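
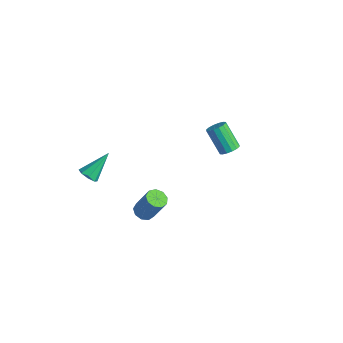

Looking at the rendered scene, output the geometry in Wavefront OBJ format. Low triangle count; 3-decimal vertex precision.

v -0.519 3.728 1.589
v -0.172 4.169 1.917
v -1.314 4.013 3.338
v -1.661 3.572 3.011
v -0.404 4.347 1.75
v -1.546 4.191 3.171
v -0.666 4.359 1.54
v -1.808 4.203 2.962
v -0.89 4.202 1.344
v -2.032 4.046 2.765
v -1.014 3.918 1.213
v -2.156 3.762 2.634
v -1.005 3.583 1.183
v -2.147 3.427 2.604
v -0.866 3.287 1.262
v -2.008 3.131 2.683
v -0.634 3.109 1.429
v -1.776 2.953 2.85
v -0.372 3.097 1.638
v -1.514 2.941 3.06
v -0.148 3.254 1.835
v -1.29 3.098 3.256
v -0.024 3.538 1.966
v -1.166 3.382 3.387
v -0.033 3.873 1.996
v -1.175 3.717 3.417
v -2.696 -4.692 2.399
v -2.238 -4.377 2.043
v -2.664 -3.268 3.701
v -2.708 -4.247 1.912
v -3.171 -4.377 2.066
v -3.356 -4.692 2.415
v -3.154 -5.007 2.755
v -2.684 -5.138 2.886
v -2.221 -5.007 2.732
v -2.036 -4.692 2.383
v 1.711 -3.928 2.347
v 2.194 -3.604 2.057
v 2.932 -3.248 3.682
v 2.449 -3.572 3.973
v 1.859 -3.327 2.149
v 2.596 -2.971 3.774
v 1.454 -3.332 2.333
v 2.192 -2.975 3.958
v 1.17 -3.615 2.524
v 1.907 -3.258 4.149
v 1.139 -4.045 2.633
v 1.877 -3.688 4.258
v 1.376 -4.421 2.608
v 2.113 -4.064 4.233
v 1.77 -4.566 2.461
v 2.507 -4.209 4.086
v 2.136 -4.413 2.261
v 2.874 -4.056 3.886
v 2.304 -4.033 2.101
v 3.041 -3.676 3.727
f 2 1 5
f 2 5 3
f 3 5 6
f 3 6 4
f 5 1 7
f 5 7 6
f 6 7 8
f 6 8 4
f 7 1 9
f 7 9 8
f 8 9 10
f 8 10 4
f 9 1 11
f 9 11 10
f 10 11 12
f 10 12 4
f 11 1 13
f 11 13 12
f 12 13 14
f 12 14 4
f 13 1 15
f 13 15 14
f 14 15 16
f 14 16 4
f 15 1 17
f 15 17 16
f 16 17 18
f 16 18 4
f 17 1 19
f 17 19 18
f 18 19 20
f 18 20 4
f 19 1 21
f 19 21 20
f 20 21 22
f 20 22 4
f 21 1 23
f 21 23 22
f 22 23 24
f 22 24 4
f 23 1 25
f 23 25 24
f 24 25 26
f 24 26 4
f 25 1 2
f 25 2 26
f 26 2 3
f 26 3 4
f 28 27 30
f 28 30 29
f 30 27 31
f 30 31 29
f 31 27 32
f 31 32 29
f 32 27 33
f 32 33 29
f 33 27 34
f 33 34 29
f 34 27 35
f 34 35 29
f 35 27 36
f 35 36 29
f 36 27 28
f 36 28 29
f 38 37 41
f 38 41 39
f 39 41 42
f 39 42 40
f 41 37 43
f 41 43 42
f 42 43 44
f 42 44 40
f 43 37 45
f 43 45 44
f 44 45 46
f 44 46 40
f 45 37 47
f 45 47 46
f 46 47 48
f 46 48 40
f 47 37 49
f 47 49 48
f 48 49 50
f 48 50 40
f 49 37 51
f 49 51 50
f 50 51 52
f 50 52 40
f 51 37 53
f 51 53 52
f 52 53 54
f 52 54 40
f 53 37 55
f 53 55 54
f 54 55 56
f 54 56 40
f 55 37 38
f 55 38 56
f 56 38 39
f 56 39 40



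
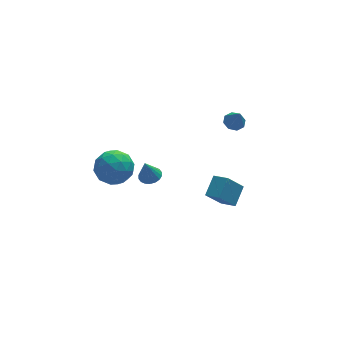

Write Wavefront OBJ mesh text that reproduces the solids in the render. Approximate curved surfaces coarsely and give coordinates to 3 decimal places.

v 0.576 -2.998 -1.263
v 1.307 -2.156 -0.576
v 1.508 -2.875 -2.406
v 2.239 -2.033 -1.719
v 1.121 -3.767 -0.901
v 1.852 -2.925 -0.214
v 2.053 -3.644 -2.044
v 2.784 -2.802 -1.357
v -1.864 -0.983 -0.754
v -1.494 -1.515 -0.703
v -2.176 -1.077 0.514
v -1.309 -1.301 -0.642
v -1.233 -1.025 -0.602
v -1.283 -0.74 -0.593
v -1.448 -0.503 -0.616
v -1.695 -0.361 -0.666
v -1.975 -0.343 -0.734
v -2.234 -0.451 -0.806
v -2.419 -0.664 -0.867
v -2.495 -0.941 -0.906
v -2.445 -1.226 -0.915
v -2.28 -1.462 -0.893
v -2.033 -1.604 -0.842
v -1.753 -1.623 -0.775
v 3.258 0.293 1.375
v 3.676 -0.114 1.138
v 3.362 -0.293 2.565
v 3.885 0.283 1.315
v 3.726 0.686 1.528
v 3.294 0.858 1.651
v 2.84 0.7 1.612
v 2.631 0.303 1.435
v 2.789 -0.1 1.223
v 3.222 -0.273 1.1
v -4.903 -1.811 0.88
v -4.541 -1.228 1.798
v -3.319 -1.412 0.002
v -2.957 -0.829 0.92
v -3.058 -1.97 0.968
v -4.036 -2.216 1.511
v -3.824 -0.424 0.289
v -4.802 -0.67 0.832
v -3.873 -0.371 1.433
v -3.4 -1.327 1.852
v -4.46 -1.313 -0.052
v -3.987 -2.269 0.367
v -4.861 -1.554 1.416
v -2.999 -1.086 0.384
v -3.058 -1.756 0.412
v -2.845 -1.414 0.952
v -4.565 -2.135 1.247
v -4.351 -1.793 1.787
v -3.48 -2.229 1.299
v -3.509 -0.847 0.013
v -3.295 -0.505 0.553
v -5.015 -1.226 0.848
v -4.802 -0.884 1.388
v -4.38 -0.411 0.501
v -4.256 -0.708 1.741
v -3.325 -0.474 1.225
v -3.834 -0.235 0.854
v -4.409 -0.38 1.173
v -3.977 -1.27 1.988
v -3.046 -1.036 1.471
v -3.106 -1.706 1.5
v -3.681 -1.851 1.819
v -3.585 -0.766 1.773
v -4.814 -1.604 0.329
v -3.883 -1.37 -0.188
v -4.179 -0.789 -0.019
v -4.754 -0.934 0.3
v -4.535 -2.166 0.575
v -3.604 -1.932 0.059
v -3.451 -2.26 0.627
v -4.026 -2.405 0.946
v -4.275 -1.874 0.027
f 2 4 1
f 5 2 1
f 1 4 3
f 3 5 1
f 2 8 4
f 6 2 5
f 6 8 2
f 4 8 3
f 7 5 3
f 3 8 7
f 7 6 5
f 8 6 7
f 10 9 12
f 10 12 11
f 12 9 13
f 12 13 11
f 13 9 14
f 13 14 11
f 14 9 15
f 14 15 11
f 15 9 16
f 15 16 11
f 16 9 17
f 16 17 11
f 17 9 18
f 17 18 11
f 18 9 19
f 18 19 11
f 19 9 20
f 19 20 11
f 20 9 21
f 20 21 11
f 21 9 22
f 21 22 11
f 22 9 23
f 22 23 11
f 23 9 24
f 23 24 11
f 24 9 10
f 24 10 11
f 26 25 28
f 26 28 27
f 28 25 29
f 28 29 27
f 29 25 30
f 29 30 27
f 30 25 31
f 30 31 27
f 31 25 32
f 31 32 27
f 32 25 33
f 32 33 27
f 33 25 34
f 33 34 27
f 34 25 26
f 34 26 27
f 35 72 51
f 72 46 75
f 51 75 40
f 72 75 51
f 35 51 47
f 51 40 52
f 47 52 36
f 51 52 47
f 35 47 56
f 47 36 57
f 56 57 42
f 47 57 56
f 35 56 68
f 56 42 71
f 68 71 45
f 56 71 68
f 35 68 72
f 68 45 76
f 72 76 46
f 68 76 72
f 36 52 63
f 52 40 66
f 63 66 44
f 52 66 63
f 40 75 53
f 75 46 74
f 53 74 39
f 75 74 53
f 46 76 73
f 76 45 69
f 73 69 37
f 76 69 73
f 45 71 70
f 71 42 58
f 70 58 41
f 71 58 70
f 42 57 62
f 57 36 59
f 62 59 43
f 57 59 62
f 38 64 50
f 64 44 65
f 50 65 39
f 64 65 50
f 38 50 48
f 50 39 49
f 48 49 37
f 50 49 48
f 38 48 55
f 48 37 54
f 55 54 41
f 48 54 55
f 38 55 60
f 55 41 61
f 60 61 43
f 55 61 60
f 38 60 64
f 60 43 67
f 64 67 44
f 60 67 64
f 39 65 53
f 65 44 66
f 53 66 40
f 65 66 53
f 37 49 73
f 49 39 74
f 73 74 46
f 49 74 73
f 41 54 70
f 54 37 69
f 70 69 45
f 54 69 70
f 43 61 62
f 61 41 58
f 62 58 42
f 61 58 62
f 44 67 63
f 67 43 59
f 63 59 36
f 67 59 63



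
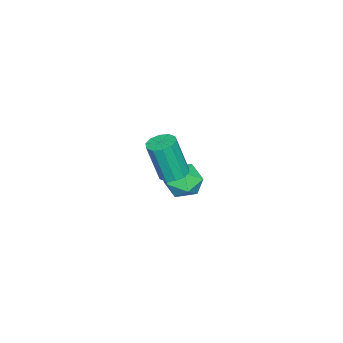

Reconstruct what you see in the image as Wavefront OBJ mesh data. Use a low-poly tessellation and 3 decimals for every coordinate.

v 3.627 3.207 0.909
v 4.213 3.177 0.849
v 4.359 2.723 2.512
v 3.773 2.753 2.571
v 4.128 3.517 0.949
v 4.273 3.063 2.612
v 3.851 3.739 1.034
v 3.996 3.284 2.697
v 3.488 3.757 1.071
v 3.634 3.303 2.734
v 3.179 3.566 1.046
v 3.325 3.111 2.709
v 3.041 3.237 0.968
v 3.187 2.783 2.631
v 3.127 2.897 0.868
v 3.272 2.443 2.531
v 3.404 2.676 0.783
v 3.549 2.221 2.446
v 3.766 2.657 0.746
v 3.912 2.203 2.409
v 4.075 2.849 0.771
v 4.221 2.394 2.434
v -0.316 2.545 -2.552
v 0.146 1.957 -2.063
v -0.506 1.543 -3.577
v -0.044 0.955 -3.088
v -0.85 1.227 -2.816
v -0.733 1.846 -2.182
v 0.373 1.654 -3.458
v 0.49 2.273 -2.824
v 0.572 1.406 -2.623
v -0.184 1.142 -2.226
v -0.176 2.358 -3.414
v -0.932 2.094 -3.017
f 2 1 5
f 2 5 3
f 3 5 6
f 3 6 4
f 5 1 7
f 5 7 6
f 6 7 8
f 6 8 4
f 7 1 9
f 7 9 8
f 8 9 10
f 8 10 4
f 9 1 11
f 9 11 10
f 10 11 12
f 10 12 4
f 11 1 13
f 11 13 12
f 12 13 14
f 12 14 4
f 13 1 15
f 13 15 14
f 14 15 16
f 14 16 4
f 15 1 17
f 15 17 16
f 16 17 18
f 16 18 4
f 17 1 19
f 17 19 18
f 18 19 20
f 18 20 4
f 19 1 21
f 19 21 20
f 20 21 22
f 20 22 4
f 21 1 2
f 21 2 22
f 22 2 3
f 22 3 4
f 23 34 28
f 23 28 24
f 23 24 30
f 23 30 33
f 23 33 34
f 24 28 32
f 28 34 27
f 34 33 25
f 33 30 29
f 30 24 31
f 26 32 27
f 26 27 25
f 26 25 29
f 26 29 31
f 26 31 32
f 27 32 28
f 25 27 34
f 29 25 33
f 31 29 30
f 32 31 24



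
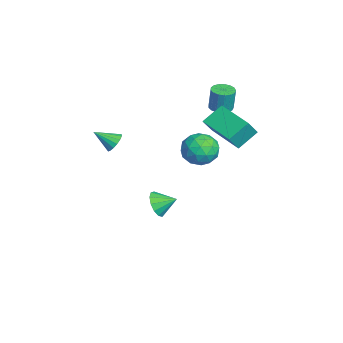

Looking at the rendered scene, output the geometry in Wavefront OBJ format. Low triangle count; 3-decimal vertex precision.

v -3.185 2.531 2.338
v -2.841 3.055 2.275
v -2.751 3.153 3.578
v -3.095 2.629 3.642
v -3.125 3.156 2.287
v -3.035 3.254 3.59
v -3.423 3.113 2.311
v -3.333 3.212 3.614
v -3.666 2.938 2.341
v -3.576 3.037 3.644
v -3.799 2.669 2.37
v -3.709 2.768 3.673
v -3.791 2.368 2.393
v -3.701 2.467 3.696
v -3.645 2.105 2.402
v -3.555 2.204 3.706
v -3.393 1.939 2.398
v -3.303 2.038 3.701
v -3.094 1.909 2.379
v -3.004 2.007 3.682
v -2.815 2.021 2.352
v -2.725 2.12 3.655
v -2.621 2.25 2.321
v -2.531 2.349 3.624
v -2.557 2.543 2.294
v -2.467 2.642 3.597
v -2.636 2.834 2.278
v -2.546 2.932 3.581
v 2.149 -2.944 3.305
v 2.463 -3.261 2.92
v 2.011 -3.916 3.995
v 2.657 -3.162 3.099
v 2.734 -3.012 3.326
v 2.678 -2.847 3.547
v 2.5 -2.704 3.714
v 2.242 -2.616 3.787
v 1.962 -2.603 3.749
v 1.725 -2.668 3.61
v 1.585 -2.796 3.401
v 1.574 -2.959 3.17
v 1.695 -3.117 2.97
v 1.92 -3.236 2.847
v 2.197 -3.288 2.829
v -0.854 -0.796 -3.14
v -0.263 -1.151 -2.716
v -0.626 0.156 -2.66
v -0.071 -1.002 -3.102
v -0.128 -0.787 -3.501
v -0.415 -0.575 -3.785
v -0.842 -0.433 -3.864
v -1.272 -0.406 -3.714
v -1.569 -0.503 -3.382
v -1.639 -0.693 -2.973
v -1.46 -0.916 -2.617
v -1.088 -1.1 -2.427
v -0.642 -1.188 -2.464
v -1.494 1.945 1.711
v -2.007 2.915 2.498
v 0.202 3.077 1.422
v -0.311 4.047 2.209
v -0.989 1.433 2.671
v -1.502 2.403 3.458
v 0.707 2.565 2.382
v 0.194 3.535 3.169
v 3.099 1.658 2.731
v 3.837 1.617 3.371
v 2.523 0.303 3.309
v 3.261 0.262 3.949
v 2.57 0.948 4.042
v 2.927 1.786 3.684
v 3.433 0.134 2.996
v 3.79 0.972 2.638
v 4.044 0.676 3.535
v 3.51 1.179 4.181
v 2.85 0.741 2.499
v 2.316 1.244 3.145
v 3.519 1.756 3
v 2.841 0.164 3.68
v 2.435 0.567 3.734
v 2.869 0.543 4.111
v 2.984 1.856 3.184
v 3.417 1.832 3.561
v 2.673 1.439 3.955
v 2.943 0.088 3.119
v 3.376 0.064 3.496
v 3.491 1.377 2.569
v 3.925 1.353 2.946
v 3.687 0.481 2.725
v 4.074 1.179 3.473
v 3.735 0.383 3.813
v 3.837 0.307 3.252
v 4.046 0.8 3.042
v 3.76 1.475 3.853
v 3.421 0.678 4.193
v 3.016 1.082 4.247
v 3.225 1.574 4.037
v 3.882 0.921 3.949
v 2.939 1.242 2.487
v 2.6 0.445 2.827
v 3.135 0.346 2.643
v 3.344 0.838 2.433
v 2.625 1.537 2.867
v 2.286 0.741 3.207
v 2.314 1.12 3.638
v 2.523 1.613 3.428
v 2.478 0.999 2.731
f 2 1 5
f 2 5 3
f 3 5 6
f 3 6 4
f 5 1 7
f 5 7 6
f 6 7 8
f 6 8 4
f 7 1 9
f 7 9 8
f 8 9 10
f 8 10 4
f 9 1 11
f 9 11 10
f 10 11 12
f 10 12 4
f 11 1 13
f 11 13 12
f 12 13 14
f 12 14 4
f 13 1 15
f 13 15 14
f 14 15 16
f 14 16 4
f 15 1 17
f 15 17 16
f 16 17 18
f 16 18 4
f 17 1 19
f 17 19 18
f 18 19 20
f 18 20 4
f 19 1 21
f 19 21 20
f 20 21 22
f 20 22 4
f 21 1 23
f 21 23 22
f 22 23 24
f 22 24 4
f 23 1 25
f 23 25 24
f 24 25 26
f 24 26 4
f 25 1 27
f 25 27 26
f 26 27 28
f 26 28 4
f 27 1 2
f 27 2 28
f 28 2 3
f 28 3 4
f 30 29 32
f 30 32 31
f 32 29 33
f 32 33 31
f 33 29 34
f 33 34 31
f 34 29 35
f 34 35 31
f 35 29 36
f 35 36 31
f 36 29 37
f 36 37 31
f 37 29 38
f 37 38 31
f 38 29 39
f 38 39 31
f 39 29 40
f 39 40 31
f 40 29 41
f 40 41 31
f 41 29 42
f 41 42 31
f 42 29 43
f 42 43 31
f 43 29 30
f 43 30 31
f 45 44 47
f 45 47 46
f 47 44 48
f 47 48 46
f 48 44 49
f 48 49 46
f 49 44 50
f 49 50 46
f 50 44 51
f 50 51 46
f 51 44 52
f 51 52 46
f 52 44 53
f 52 53 46
f 53 44 54
f 53 54 46
f 54 44 55
f 54 55 46
f 55 44 56
f 55 56 46
f 56 44 45
f 56 45 46
f 58 60 57
f 61 58 57
f 57 60 59
f 59 61 57
f 58 64 60
f 62 58 61
f 62 64 58
f 60 64 59
f 63 61 59
f 59 64 63
f 63 62 61
f 64 62 63
f 65 102 81
f 102 76 105
f 81 105 70
f 102 105 81
f 65 81 77
f 81 70 82
f 77 82 66
f 81 82 77
f 65 77 86
f 77 66 87
f 86 87 72
f 77 87 86
f 65 86 98
f 86 72 101
f 98 101 75
f 86 101 98
f 65 98 102
f 98 75 106
f 102 106 76
f 98 106 102
f 66 82 93
f 82 70 96
f 93 96 74
f 82 96 93
f 70 105 83
f 105 76 104
f 83 104 69
f 105 104 83
f 76 106 103
f 106 75 99
f 103 99 67
f 106 99 103
f 75 101 100
f 101 72 88
f 100 88 71
f 101 88 100
f 72 87 92
f 87 66 89
f 92 89 73
f 87 89 92
f 68 94 80
f 94 74 95
f 80 95 69
f 94 95 80
f 68 80 78
f 80 69 79
f 78 79 67
f 80 79 78
f 68 78 85
f 78 67 84
f 85 84 71
f 78 84 85
f 68 85 90
f 85 71 91
f 90 91 73
f 85 91 90
f 68 90 94
f 90 73 97
f 94 97 74
f 90 97 94
f 69 95 83
f 95 74 96
f 83 96 70
f 95 96 83
f 67 79 103
f 79 69 104
f 103 104 76
f 79 104 103
f 71 84 100
f 84 67 99
f 100 99 75
f 84 99 100
f 73 91 92
f 91 71 88
f 92 88 72
f 91 88 92
f 74 97 93
f 97 73 89
f 93 89 66
f 97 89 93



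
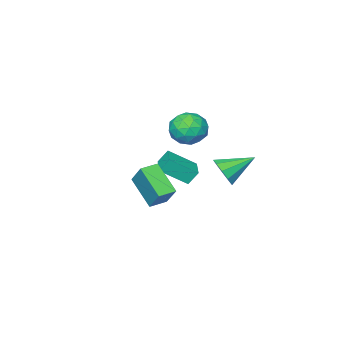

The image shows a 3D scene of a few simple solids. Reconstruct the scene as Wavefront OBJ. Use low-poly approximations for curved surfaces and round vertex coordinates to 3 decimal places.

v -1.368 3.023 1.545
v -0.848 3.081 2.397
v -2.952 3.837 2.455
v -0.759 3.605 2.082
v -0.903 3.907 1.563
v -1.224 3.872 1.036
v -1.601 3.511 0.704
v -1.889 2.965 0.692
v -1.978 2.44 1.007
v -1.834 2.138 1.526
v -1.513 2.174 2.053
v -1.136 2.534 2.385
v 3.106 3.59 1.181
v 2.942 2.005 2.502
v 3.386 4.627 2.46
v 3.222 3.042 3.781
v 4.118 3.418 1.099
v 3.954 1.833 2.42
v 4.398 4.455 2.378
v 4.234 2.87 3.699
v -3.682 -0.833 2.303
v -3.218 -1.466 1.383
v -3.722 -2.454 3.397
v -3.258 -3.087 2.477
v -2.579 -2.266 3.049
v -2.555 -1.264 2.373
v -4.385 -2.656 2.407
v -4.361 -1.654 1.731
v -3.653 -2.592 1.447
v -2.537 -2.351 1.844
v -4.403 -1.569 2.936
v -3.287 -1.328 3.333
v -3.447 -1.007 1.747
v -3.493 -2.913 3.033
v -3.094 -2.43 3.37
v -2.821 -2.802 2.829
v -3.057 -0.889 2.329
v -2.784 -1.26 1.788
v -2.408 -1.731 2.768
v -4.156 -2.66 2.992
v -3.883 -3.031 2.451
v -4.119 -1.118 1.951
v -3.846 -1.49 1.41
v -4.532 -2.189 2.012
v -3.43 -2.041 1.244
v -3.453 -2.994 1.887
v -4.116 -2.741 1.846
v -4.101 -2.152 1.448
v -2.773 -1.899 1.477
v -2.797 -2.852 2.12
v -2.398 -2.37 2.457
v -2.383 -1.781 2.059
v -3.029 -2.562 1.515
v -4.143 -1.068 2.66
v -4.167 -2.021 3.303
v -4.557 -2.139 2.721
v -4.542 -1.55 2.323
v -3.487 -0.926 2.893
v -3.51 -1.879 3.536
v -2.839 -1.768 3.332
v -2.824 -1.179 2.934
v -3.911 -1.358 3.265
v -2.624 -1.19 -0.684
v -1.391 -2.198 0.389
v -3.071 -0.845 0.154
v -1.837 -1.852 1.226
v -1.723 -0.068 -0.666
v -0.489 -1.075 0.406
v -2.169 0.278 0.171
v -0.936 -0.73 1.244
f 2 1 4
f 2 4 3
f 4 1 5
f 4 5 3
f 5 1 6
f 5 6 3
f 6 1 7
f 6 7 3
f 7 1 8
f 7 8 3
f 8 1 9
f 8 9 3
f 9 1 10
f 9 10 3
f 10 1 11
f 10 11 3
f 11 1 12
f 11 12 3
f 12 1 2
f 12 2 3
f 14 16 13
f 17 14 13
f 13 16 15
f 15 17 13
f 14 20 16
f 18 14 17
f 18 20 14
f 16 20 15
f 19 17 15
f 15 20 19
f 19 18 17
f 20 18 19
f 21 58 37
f 58 32 61
f 37 61 26
f 58 61 37
f 21 37 33
f 37 26 38
f 33 38 22
f 37 38 33
f 21 33 42
f 33 22 43
f 42 43 28
f 33 43 42
f 21 42 54
f 42 28 57
f 54 57 31
f 42 57 54
f 21 54 58
f 54 31 62
f 58 62 32
f 54 62 58
f 22 38 49
f 38 26 52
f 49 52 30
f 38 52 49
f 26 61 39
f 61 32 60
f 39 60 25
f 61 60 39
f 32 62 59
f 62 31 55
f 59 55 23
f 62 55 59
f 31 57 56
f 57 28 44
f 56 44 27
f 57 44 56
f 28 43 48
f 43 22 45
f 48 45 29
f 43 45 48
f 24 50 36
f 50 30 51
f 36 51 25
f 50 51 36
f 24 36 34
f 36 25 35
f 34 35 23
f 36 35 34
f 24 34 41
f 34 23 40
f 41 40 27
f 34 40 41
f 24 41 46
f 41 27 47
f 46 47 29
f 41 47 46
f 24 46 50
f 46 29 53
f 50 53 30
f 46 53 50
f 25 51 39
f 51 30 52
f 39 52 26
f 51 52 39
f 23 35 59
f 35 25 60
f 59 60 32
f 35 60 59
f 27 40 56
f 40 23 55
f 56 55 31
f 40 55 56
f 29 47 48
f 47 27 44
f 48 44 28
f 47 44 48
f 30 53 49
f 53 29 45
f 49 45 22
f 53 45 49
f 64 66 63
f 67 64 63
f 63 66 65
f 65 67 63
f 64 70 66
f 68 64 67
f 68 70 64
f 66 70 65
f 69 67 65
f 65 70 69
f 69 68 67
f 70 68 69



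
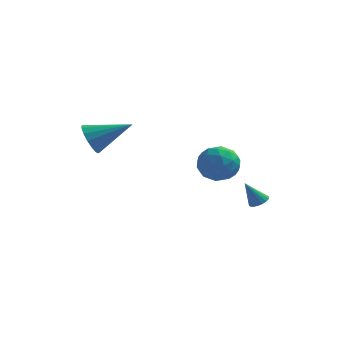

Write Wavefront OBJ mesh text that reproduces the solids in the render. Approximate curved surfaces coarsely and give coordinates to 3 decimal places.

v -2.852 -1.78 1.444
v -2.398 -2.325 0.843
v -0.968 -1.24 2.376
v -2.417 -1.894 0.63
v -2.552 -1.432 0.636
v -2.767 -1.063 0.858
v -3.006 -0.886 1.237
v -3.203 -0.949 1.672
v -3.306 -1.234 2.045
v -3.287 -1.666 2.258
v -3.152 -2.128 2.253
v -2.937 -2.497 2.031
v -2.698 -2.673 1.651
v -2.501 -2.611 1.217
v 1.951 2.648 -1.164
v 2.53 2.539 -0.193
v 2.33 0.901 -1.587
v 2.909 0.792 -0.616
v 1.78 0.91 -0.593
v 1.546 1.99 -0.332
v 3.314 1.45 -1.448
v 3.08 2.53 -1.187
v 3.373 1.799 -0.369
v 2.425 1.465 0.159
v 2.435 1.975 -1.939
v 1.487 1.641 -1.411
v 2.207 2.747 -0.642
v 2.653 0.693 -1.138
v 1.989 0.762 -1.125
v 2.33 0.698 -0.554
v 1.629 2.424 -0.723
v 1.969 2.36 -0.153
v 1.528 1.403 -0.387
v 2.891 1.08 -1.627
v 3.231 1.016 -1.057
v 2.53 2.742 -1.226
v 2.871 2.678 -0.655
v 3.332 2.037 -1.393
v 3.043 2.248 -0.174
v 3.266 1.221 -0.423
v 3.504 1.607 -0.912
v 3.366 2.242 -0.758
v 2.486 2.052 0.136
v 2.709 1.025 -0.112
v 2.045 1.094 -0.099
v 1.907 1.729 0.055
v 2.981 1.616 0.033
v 2.151 2.415 -1.668
v 2.374 1.388 -1.916
v 2.953 1.711 -1.835
v 2.815 2.346 -1.681
v 1.594 2.219 -1.357
v 1.817 1.192 -1.606
v 1.494 1.198 -1.022
v 1.356 1.833 -0.868
v 1.879 1.824 -1.813
v 4.14 3.063 -3.74
v 4.604 3.207 -3.463
v 3.48 2.797 -2.5
v 4.481 3.423 -3.482
v 4.291 3.568 -3.552
v 4.071 3.612 -3.66
v 3.864 3.548 -3.783
v 3.712 3.388 -3.898
v 3.645 3.163 -3.982
v 3.676 2.918 -4.018
v 3.798 2.702 -3.999
v 3.989 2.557 -3.929
v 4.209 2.513 -3.821
v 4.416 2.577 -3.697
v 4.568 2.738 -3.582
v 4.635 2.963 -3.499
f 2 1 4
f 2 4 3
f 4 1 5
f 4 5 3
f 5 1 6
f 5 6 3
f 6 1 7
f 6 7 3
f 7 1 8
f 7 8 3
f 8 1 9
f 8 9 3
f 9 1 10
f 9 10 3
f 10 1 11
f 10 11 3
f 11 1 12
f 11 12 3
f 12 1 13
f 12 13 3
f 13 1 14
f 13 14 3
f 14 1 2
f 14 2 3
f 15 52 31
f 52 26 55
f 31 55 20
f 52 55 31
f 15 31 27
f 31 20 32
f 27 32 16
f 31 32 27
f 15 27 36
f 27 16 37
f 36 37 22
f 27 37 36
f 15 36 48
f 36 22 51
f 48 51 25
f 36 51 48
f 15 48 52
f 48 25 56
f 52 56 26
f 48 56 52
f 16 32 43
f 32 20 46
f 43 46 24
f 32 46 43
f 20 55 33
f 55 26 54
f 33 54 19
f 55 54 33
f 26 56 53
f 56 25 49
f 53 49 17
f 56 49 53
f 25 51 50
f 51 22 38
f 50 38 21
f 51 38 50
f 22 37 42
f 37 16 39
f 42 39 23
f 37 39 42
f 18 44 30
f 44 24 45
f 30 45 19
f 44 45 30
f 18 30 28
f 30 19 29
f 28 29 17
f 30 29 28
f 18 28 35
f 28 17 34
f 35 34 21
f 28 34 35
f 18 35 40
f 35 21 41
f 40 41 23
f 35 41 40
f 18 40 44
f 40 23 47
f 44 47 24
f 40 47 44
f 19 45 33
f 45 24 46
f 33 46 20
f 45 46 33
f 17 29 53
f 29 19 54
f 53 54 26
f 29 54 53
f 21 34 50
f 34 17 49
f 50 49 25
f 34 49 50
f 23 41 42
f 41 21 38
f 42 38 22
f 41 38 42
f 24 47 43
f 47 23 39
f 43 39 16
f 47 39 43
f 58 57 60
f 58 60 59
f 60 57 61
f 60 61 59
f 61 57 62
f 61 62 59
f 62 57 63
f 62 63 59
f 63 57 64
f 63 64 59
f 64 57 65
f 64 65 59
f 65 57 66
f 65 66 59
f 66 57 67
f 66 67 59
f 67 57 68
f 67 68 59
f 68 57 69
f 68 69 59
f 69 57 70
f 69 70 59
f 70 57 71
f 70 71 59
f 71 57 72
f 71 72 59
f 72 57 58
f 72 58 59



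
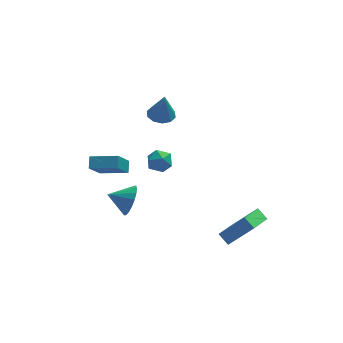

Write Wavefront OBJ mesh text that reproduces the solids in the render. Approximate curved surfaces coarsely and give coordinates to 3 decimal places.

v 1.649 -4.299 -2.984
v 3.033 -4.453 -1.563
v 2.749 -2.754 -3.888
v 4.133 -2.909 -2.466
v 2.067 -4.871 -3.454
v 3.451 -5.026 -2.032
v 3.167 -3.327 -4.357
v 4.551 -3.481 -2.936
v -0.213 3.498 0.908
v 0.56 3.162 0.797
v -0.027 3.362 2.612
v 0.613 3.683 0.832
v 0.351 4.134 0.897
v -0.127 4.341 0.965
v -0.638 4.227 1.012
v -0.986 3.834 1.019
v -1.039 3.312 0.983
v -0.777 2.862 0.919
v -0.299 2.654 0.85
v 0.211 2.769 0.804
v -2.648 -0.325 -3.103
v -2.216 0.233 -2.34
v -3.892 -0.055 -2.597
v -2.283 0.549 -2.672
v -2.423 0.691 -3.09
v -2.607 0.632 -3.51
v -2.799 0.383 -3.85
v -2.962 -0.005 -4.042
v -3.062 -0.457 -4.048
v -3.08 -0.883 -3.867
v -3.013 -1.198 -3.535
v -2.873 -1.34 -3.117
v -2.689 -1.281 -2.697
v -2.497 -1.032 -2.357
v -2.335 -0.644 -2.165
v -2.234 -0.192 -2.159
v -3.024 1.826 -2.068
v -2.878 2.476 -1.59
v -4.602 2.47 -2.463
v -4.456 3.12 -1.985
v -2.284 2.74 -3.535
v -2.138 3.39 -3.057
v -3.862 3.384 -3.93
v -3.716 4.034 -3.452
v -1.945 -2.438 2.874
v -1.473 -2.502 2.218
v -1.287 -3.418 3.442
v -0.815 -3.482 2.786
v -0.758 -2.831 3.265
v -1.165 -2.226 2.914
v -1.595 -3.694 2.746
v -2.002 -3.089 2.395
v -1.257 -3.278 2.139
v -0.74 -2.744 2.46
v -2.02 -3.176 3.2
v -1.503 -2.642 3.521
f 2 4 1
f 5 2 1
f 1 4 3
f 3 5 1
f 2 8 4
f 6 2 5
f 6 8 2
f 4 8 3
f 7 5 3
f 3 8 7
f 7 6 5
f 8 6 7
f 10 9 12
f 10 12 11
f 12 9 13
f 12 13 11
f 13 9 14
f 13 14 11
f 14 9 15
f 14 15 11
f 15 9 16
f 15 16 11
f 16 9 17
f 16 17 11
f 17 9 18
f 17 18 11
f 18 9 19
f 18 19 11
f 19 9 20
f 19 20 11
f 20 9 10
f 20 10 11
f 22 21 24
f 22 24 23
f 24 21 25
f 24 25 23
f 25 21 26
f 25 26 23
f 26 21 27
f 26 27 23
f 27 21 28
f 27 28 23
f 28 21 29
f 28 29 23
f 29 21 30
f 29 30 23
f 30 21 31
f 30 31 23
f 31 21 32
f 31 32 23
f 32 21 33
f 32 33 23
f 33 21 34
f 33 34 23
f 34 21 35
f 34 35 23
f 35 21 36
f 35 36 23
f 36 21 22
f 36 22 23
f 38 40 37
f 41 38 37
f 37 40 39
f 39 41 37
f 38 44 40
f 42 38 41
f 42 44 38
f 40 44 39
f 43 41 39
f 39 44 43
f 43 42 41
f 44 42 43
f 45 56 50
f 45 50 46
f 45 46 52
f 45 52 55
f 45 55 56
f 46 50 54
f 50 56 49
f 56 55 47
f 55 52 51
f 52 46 53
f 48 54 49
f 48 49 47
f 48 47 51
f 48 51 53
f 48 53 54
f 49 54 50
f 47 49 56
f 51 47 55
f 53 51 52
f 54 53 46



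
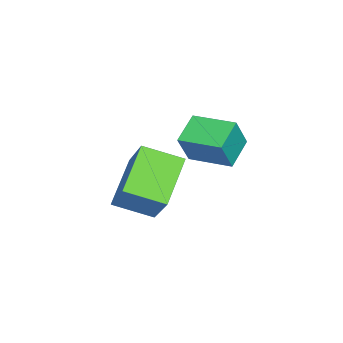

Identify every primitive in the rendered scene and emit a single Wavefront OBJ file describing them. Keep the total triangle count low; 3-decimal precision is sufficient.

v -0.49 0.218 -1.918
v -1.876 0.256 -1.022
v -0.735 1.399 -2.347
v -2.12 1.437 -1.451
v 0.44 0.923 -0.509
v -0.945 0.961 0.387
v 0.196 2.104 -0.938
v -1.19 2.142 -0.042
v -4.205 1.677 -1.159
v -3.782 1.478 -0.119
v -3.963 3.046 -0.996
v -3.54 2.847 0.044
v -3.22 1.553 -1.584
v -2.797 1.354 -0.544
v -2.978 2.922 -1.421
v -2.555 2.723 -0.381
f 2 4 1
f 5 2 1
f 1 4 3
f 3 5 1
f 2 8 4
f 6 2 5
f 6 8 2
f 4 8 3
f 7 5 3
f 3 8 7
f 7 6 5
f 8 6 7
f 10 12 9
f 13 10 9
f 9 12 11
f 11 13 9
f 10 16 12
f 14 10 13
f 14 16 10
f 12 16 11
f 15 13 11
f 11 16 15
f 15 14 13
f 16 14 15



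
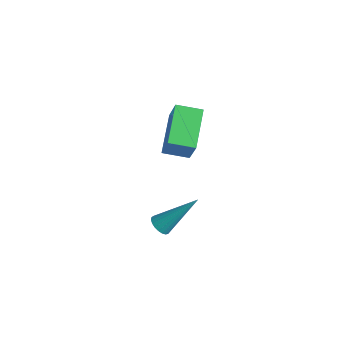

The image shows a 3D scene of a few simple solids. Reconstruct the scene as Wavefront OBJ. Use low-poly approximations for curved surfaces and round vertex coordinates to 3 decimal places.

v -1.983 2.057 -3.859
v -1.554 2.115 -4.129
v -1.217 3.363 -2.361
v -1.675 2.272 -4.204
v -1.849 2.392 -4.22
v -2.046 2.454 -4.173
v -2.232 2.447 -4.072
v -2.376 2.373 -3.934
v -2.451 2.245 -3.783
v -2.445 2.083 -3.646
v -2.36 1.917 -3.545
v -2.209 1.776 -3.499
v -2.019 1.683 -3.515
v -1.823 1.654 -3.59
v -1.654 1.696 -3.712
v -1.543 1.799 -3.86
v -1.507 1.948 -4.007
v -3.579 3.819 1.074
v -2.908 3.593 2.396
v -2.831 4.616 0.831
v -2.16 4.39 2.154
v -2.46 2.53 0.286
v -1.789 2.304 1.609
v -1.712 3.327 0.044
v -1.041 3.101 1.366
f 2 1 4
f 2 4 3
f 4 1 5
f 4 5 3
f 5 1 6
f 5 6 3
f 6 1 7
f 6 7 3
f 7 1 8
f 7 8 3
f 8 1 9
f 8 9 3
f 9 1 10
f 9 10 3
f 10 1 11
f 10 11 3
f 11 1 12
f 11 12 3
f 12 1 13
f 12 13 3
f 13 1 14
f 13 14 3
f 14 1 15
f 14 15 3
f 15 1 16
f 15 16 3
f 16 1 17
f 16 17 3
f 17 1 2
f 17 2 3
f 19 21 18
f 22 19 18
f 18 21 20
f 20 22 18
f 19 25 21
f 23 19 22
f 23 25 19
f 21 25 20
f 24 22 20
f 20 25 24
f 24 23 22
f 25 23 24



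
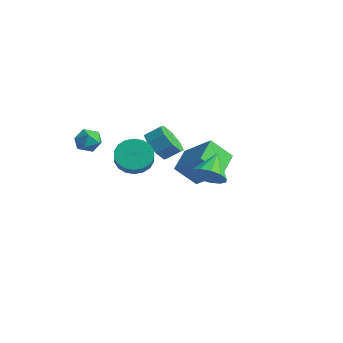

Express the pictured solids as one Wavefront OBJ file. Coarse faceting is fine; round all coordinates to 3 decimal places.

v -2.944 -0.46 -2.212
v -2.233 -0.386 -2.967
v -1.385 -0.946 -2.224
v -2.096 -1.02 -1.468
v -2.177 0.01 -2.734
v -1.328 -0.551 -1.99
v -2.273 0.312 -2.396
v -1.424 -0.248 -1.653
v -2.501 0.462 -2.023
v -1.652 -0.099 -1.279
v -2.818 0.429 -1.687
v -1.969 -0.132 -0.943
v -3.159 0.22 -1.454
v -2.31 -0.341 -0.711
v -3.458 -0.124 -1.372
v -2.609 -0.684 -0.629
v -3.655 -0.534 -1.456
v -2.807 -1.094 -0.713
v -3.712 -0.929 -1.69
v -2.863 -1.49 -0.946
v -3.616 -1.232 -2.027
v -2.767 -1.792 -1.284
v -3.388 -1.381 -2.401
v -2.539 -1.942 -1.657
v -3.071 -1.348 -2.737
v -2.222 -1.909 -1.993
v -2.73 -1.139 -2.969
v -1.881 -1.7 -2.226
v -2.431 -0.796 -3.051
v -1.582 -1.356 -2.308
v 2.971 -0.077 -1.447
v 3.621 -0.377 -0.778
v 2.329 0.977 -0.353
v 3.856 0.044 -1.046
v 3.811 0.427 -1.441
v 3.499 0.65 -1.839
v 3.019 0.641 -2.112
v 2.524 0.405 -2.174
v 2.17 0.015 -2.005
v 2.071 -0.404 -1.66
v 2.258 -0.719 -1.247
v 2.671 -0.831 -0.897
v 3.179 -0.703 -0.723
v -3.731 1.416 -2.084
v -2.884 1.373 -2.703
v -2.403 2.081 -2.095
v -3.249 2.124 -1.476
v -3.409 1.933 -2.94
v -2.928 2.641 -2.332
v -4.123 2.19 -2.675
v -3.642 2.898 -2.067
v -4.607 1.994 -2.064
v -4.126 2.702 -1.456
v -4.577 1.459 -1.465
v -4.096 2.167 -0.857
v -4.052 0.899 -1.228
v -3.571 1.607 -0.62
v -3.338 0.642 -1.493
v -2.857 1.35 -0.885
v -2.854 0.838 -2.104
v -2.373 1.546 -1.496
v -3.437 3.06 -2.693
v -1.757 3.538 -1.457
v -2.865 4.074 -3.863
v -1.185 4.551 -2.626
v -2.575 1.789 -3.374
v -0.895 2.266 -2.137
v -2.003 2.802 -4.543
v -0.323 3.28 -3.307
v -3.665 -2.558 -0.195
v -2.989 -2.391 -0.608
v -3.291 -3.809 -0.092
v -2.615 -3.642 -0.505
v -2.716 -3.348 0.243
v -2.947 -2.575 0.179
v -3.333 -3.625 -0.879
v -3.564 -2.852 -0.943
v -2.784 -3.05 -1.031
v -2.403 -2.879 -0.338
v -3.877 -3.321 -0.362
v -3.496 -3.15 0.331
f 2 1 5
f 2 5 3
f 3 5 6
f 3 6 4
f 5 1 7
f 5 7 6
f 6 7 8
f 6 8 4
f 7 1 9
f 7 9 8
f 8 9 10
f 8 10 4
f 9 1 11
f 9 11 10
f 10 11 12
f 10 12 4
f 11 1 13
f 11 13 12
f 12 13 14
f 12 14 4
f 13 1 15
f 13 15 14
f 14 15 16
f 14 16 4
f 15 1 17
f 15 17 16
f 16 17 18
f 16 18 4
f 17 1 19
f 17 19 18
f 18 19 20
f 18 20 4
f 19 1 21
f 19 21 20
f 20 21 22
f 20 22 4
f 21 1 23
f 21 23 22
f 22 23 24
f 22 24 4
f 23 1 25
f 23 25 24
f 24 25 26
f 24 26 4
f 25 1 27
f 25 27 26
f 26 27 28
f 26 28 4
f 27 1 29
f 27 29 28
f 28 29 30
f 28 30 4
f 29 1 2
f 29 2 30
f 30 2 3
f 30 3 4
f 32 31 34
f 32 34 33
f 34 31 35
f 34 35 33
f 35 31 36
f 35 36 33
f 36 31 37
f 36 37 33
f 37 31 38
f 37 38 33
f 38 31 39
f 38 39 33
f 39 31 40
f 39 40 33
f 40 31 41
f 40 41 33
f 41 31 42
f 41 42 33
f 42 31 43
f 42 43 33
f 43 31 32
f 43 32 33
f 45 44 48
f 45 48 46
f 46 48 49
f 46 49 47
f 48 44 50
f 48 50 49
f 49 50 51
f 49 51 47
f 50 44 52
f 50 52 51
f 51 52 53
f 51 53 47
f 52 44 54
f 52 54 53
f 53 54 55
f 53 55 47
f 54 44 56
f 54 56 55
f 55 56 57
f 55 57 47
f 56 44 58
f 56 58 57
f 57 58 59
f 57 59 47
f 58 44 60
f 58 60 59
f 59 60 61
f 59 61 47
f 60 44 45
f 60 45 61
f 61 45 46
f 61 46 47
f 63 65 62
f 66 63 62
f 62 65 64
f 64 66 62
f 63 69 65
f 67 63 66
f 67 69 63
f 65 69 64
f 68 66 64
f 64 69 68
f 68 67 66
f 69 67 68
f 70 81 75
f 70 75 71
f 70 71 77
f 70 77 80
f 70 80 81
f 71 75 79
f 75 81 74
f 81 80 72
f 80 77 76
f 77 71 78
f 73 79 74
f 73 74 72
f 73 72 76
f 73 76 78
f 73 78 79
f 74 79 75
f 72 74 81
f 76 72 80
f 78 76 77
f 79 78 71



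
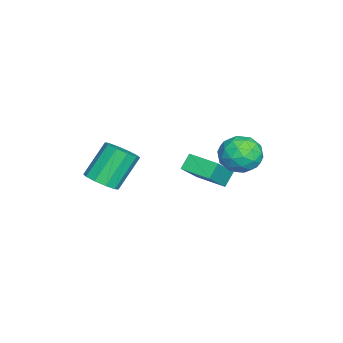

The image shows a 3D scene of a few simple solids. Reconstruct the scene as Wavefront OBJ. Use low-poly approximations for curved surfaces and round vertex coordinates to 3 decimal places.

v -1.616 -0.519 -0.628
v -2.114 -0.233 -0.028
v -0.996 0.723 -0.704
v -1.493 1.008 -0.105
v -0.447 -1.028 0.585
v -0.944 -0.743 1.184
v 0.174 0.213 0.508
v -0.324 0.499 1.108
v -1.256 2.057 1.46
v -0.289 2.208 1.321
v -0.971 0.512 1.759
v -0.004 0.663 1.62
v -0.456 1.049 2.41
v -0.632 2.004 2.225
v -0.628 0.716 0.855
v -0.804 1.671 0.67
v 0.099 1.379 0.947
v 0.205 1.585 1.908
v -1.465 1.135 1.172
v -1.359 1.341 2.133
v -0.797 2.268 1.364
v -0.463 0.452 1.716
v -0.729 0.679 2.18
v -0.16 0.767 2.098
v -0.999 2.148 1.896
v -0.431 2.237 1.814
v -0.529 1.555 2.454
v -0.829 0.483 1.266
v -0.261 0.572 1.184
v -1.1 1.953 0.982
v -0.531 2.041 0.9
v -0.731 1.165 0.626
v -0.001 1.87 1.063
v 0.166 0.962 1.239
v -0.2 0.993 0.789
v -0.303 1.554 0.68
v 0.061 1.991 1.628
v 0.229 1.083 1.803
v -0.037 1.309 2.268
v -0.14 1.871 2.159
v 0.29 1.504 1.408
v -1.489 1.637 1.277
v -1.321 0.729 1.452
v -1.12 0.849 0.921
v -1.223 1.411 0.812
v -1.426 1.758 1.841
v -1.259 0.85 2.017
v -0.957 1.166 2.4
v -1.06 1.727 2.291
v -1.55 1.216 1.672
v 2.878 -3.681 1.735
v 3.217 -4.189 2.205
v 2.402 -3.466 3.574
v 2.062 -2.959 3.105
v 3.499 -3.807 2.172
v 2.684 -3.084 3.541
v 3.544 -3.377 1.972
v 2.729 -2.655 3.341
v 3.335 -3.064 1.681
v 2.519 -2.341 3.051
v 2.95 -2.987 1.412
v 2.135 -2.264 2.781
v 2.538 -3.174 1.266
v 1.723 -2.451 2.635
v 2.256 -3.556 1.299
v 1.441 -2.833 2.668
v 2.211 -3.985 1.499
v 1.396 -3.263 2.868
v 2.421 -4.299 1.789
v 1.605 -3.576 3.159
v 2.805 -4.376 2.059
v 1.99 -3.653 3.428
f 2 4 1
f 5 2 1
f 1 4 3
f 3 5 1
f 2 8 4
f 6 2 5
f 6 8 2
f 4 8 3
f 7 5 3
f 3 8 7
f 7 6 5
f 8 6 7
f 9 46 25
f 46 20 49
f 25 49 14
f 46 49 25
f 9 25 21
f 25 14 26
f 21 26 10
f 25 26 21
f 9 21 30
f 21 10 31
f 30 31 16
f 21 31 30
f 9 30 42
f 30 16 45
f 42 45 19
f 30 45 42
f 9 42 46
f 42 19 50
f 46 50 20
f 42 50 46
f 10 26 37
f 26 14 40
f 37 40 18
f 26 40 37
f 14 49 27
f 49 20 48
f 27 48 13
f 49 48 27
f 20 50 47
f 50 19 43
f 47 43 11
f 50 43 47
f 19 45 44
f 45 16 32
f 44 32 15
f 45 32 44
f 16 31 36
f 31 10 33
f 36 33 17
f 31 33 36
f 12 38 24
f 38 18 39
f 24 39 13
f 38 39 24
f 12 24 22
f 24 13 23
f 22 23 11
f 24 23 22
f 12 22 29
f 22 11 28
f 29 28 15
f 22 28 29
f 12 29 34
f 29 15 35
f 34 35 17
f 29 35 34
f 12 34 38
f 34 17 41
f 38 41 18
f 34 41 38
f 13 39 27
f 39 18 40
f 27 40 14
f 39 40 27
f 11 23 47
f 23 13 48
f 47 48 20
f 23 48 47
f 15 28 44
f 28 11 43
f 44 43 19
f 28 43 44
f 17 35 36
f 35 15 32
f 36 32 16
f 35 32 36
f 18 41 37
f 41 17 33
f 37 33 10
f 41 33 37
f 52 51 55
f 52 55 53
f 53 55 56
f 53 56 54
f 55 51 57
f 55 57 56
f 56 57 58
f 56 58 54
f 57 51 59
f 57 59 58
f 58 59 60
f 58 60 54
f 59 51 61
f 59 61 60
f 60 61 62
f 60 62 54
f 61 51 63
f 61 63 62
f 62 63 64
f 62 64 54
f 63 51 65
f 63 65 64
f 64 65 66
f 64 66 54
f 65 51 67
f 65 67 66
f 66 67 68
f 66 68 54
f 67 51 69
f 67 69 68
f 68 69 70
f 68 70 54
f 69 51 71
f 69 71 70
f 70 71 72
f 70 72 54
f 71 51 52
f 71 52 72
f 72 52 53
f 72 53 54



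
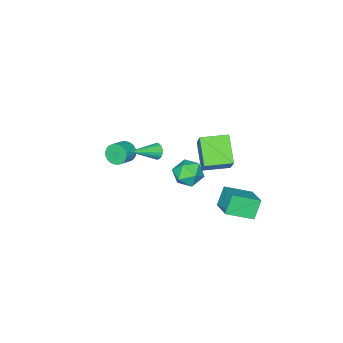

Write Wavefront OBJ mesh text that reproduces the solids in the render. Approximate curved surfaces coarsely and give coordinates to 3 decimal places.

v 1.58 2.686 2.084
v 0.716 1.559 3.253
v 0.358 3.671 2.129
v -0.507 2.544 3.298
v 2.367 3.596 3.542
v 1.502 2.469 4.711
v 1.144 4.581 3.587
v 0.28 3.454 4.756
v 0.666 -3.911 -0.841
v 0.965 -4.253 -1.386
v 1.894 -4.111 -0.965
v 1.594 -3.769 -0.419
v 0.967 -3.991 -1.478
v 1.896 -3.85 -1.057
v 0.923 -3.718 -1.474
v 1.852 -3.576 -1.052
v 0.84 -3.474 -1.372
v 1.769 -3.332 -0.951
v 0.73 -3.296 -1.19
v 1.659 -3.155 -0.769
v 0.611 -3.212 -0.955
v 1.54 -3.071 -0.533
v 0.5 -3.235 -0.702
v 1.429 -3.093 -0.281
v 0.414 -3.36 -0.471
v 1.343 -3.218 -0.049
v 0.366 -3.569 -0.295
v 1.295 -3.427 0.126
v 0.364 -3.83 -0.203
v 1.293 -3.689 0.218
v 0.408 -4.104 -0.208
v 1.337 -3.962 0.214
v 0.491 -4.348 -0.309
v 1.42 -4.206 0.112
v 0.601 -4.525 -0.491
v 1.53 -4.384 -0.07
v 0.72 -4.609 -0.727
v 1.649 -4.468 -0.305
v 0.831 -4.587 -0.979
v 1.76 -4.445 -0.558
v 0.917 -4.462 -1.211
v 1.846 -4.32 -0.789
v -3.253 2.221 -3.336
v -2.022 1.162 -2.685
v -2.414 3.591 -2.695
v -1.182 2.532 -2.044
v -2.558 2.328 -4.476
v -1.326 1.269 -3.825
v -1.718 3.698 -3.835
v -0.487 2.639 -3.184
v -2.39 -1.077 -2.2
v -1.556 -0.584 -2.485
v -2.104 -2.216 -3.335
v -1.27 -1.723 -3.62
v -1.304 -2.18 -2.721
v -1.481 -1.476 -2.019
v -2.179 -1.324 -3.801
v -2.356 -0.62 -3.099
v -1.426 -0.737 -3.474
v -0.885 -1.266 -2.807
v -2.775 -1.534 -3.013
v -2.234 -2.063 -2.346
v 3.008 0.776 3.498
v 3.259 1.032 3.108
v 4.592 0.264 4.182
v 3.24 1.197 3.275
v 3.175 1.279 3.487
v 3.077 1.261 3.701
v 2.965 1.147 3.875
v 2.862 0.96 3.974
v 2.788 0.736 3.979
v 2.757 0.52 3.889
v 2.775 0.355 3.721
v 2.84 0.273 3.51
v 2.938 0.291 3.296
v 3.05 0.405 3.122
v 3.153 0.592 3.023
v 3.228 0.816 3.018
f 2 4 1
f 5 2 1
f 1 4 3
f 3 5 1
f 2 8 4
f 6 2 5
f 6 8 2
f 4 8 3
f 7 5 3
f 3 8 7
f 7 6 5
f 8 6 7
f 10 9 13
f 10 13 11
f 11 13 14
f 11 14 12
f 13 9 15
f 13 15 14
f 14 15 16
f 14 16 12
f 15 9 17
f 15 17 16
f 16 17 18
f 16 18 12
f 17 9 19
f 17 19 18
f 18 19 20
f 18 20 12
f 19 9 21
f 19 21 20
f 20 21 22
f 20 22 12
f 21 9 23
f 21 23 22
f 22 23 24
f 22 24 12
f 23 9 25
f 23 25 24
f 24 25 26
f 24 26 12
f 25 9 27
f 25 27 26
f 26 27 28
f 26 28 12
f 27 9 29
f 27 29 28
f 28 29 30
f 28 30 12
f 29 9 31
f 29 31 30
f 30 31 32
f 30 32 12
f 31 9 33
f 31 33 32
f 32 33 34
f 32 34 12
f 33 9 35
f 33 35 34
f 34 35 36
f 34 36 12
f 35 9 37
f 35 37 36
f 36 37 38
f 36 38 12
f 37 9 39
f 37 39 38
f 38 39 40
f 38 40 12
f 39 9 41
f 39 41 40
f 40 41 42
f 40 42 12
f 41 9 10
f 41 10 42
f 42 10 11
f 42 11 12
f 44 46 43
f 47 44 43
f 43 46 45
f 45 47 43
f 44 50 46
f 48 44 47
f 48 50 44
f 46 50 45
f 49 47 45
f 45 50 49
f 49 48 47
f 50 48 49
f 51 62 56
f 51 56 52
f 51 52 58
f 51 58 61
f 51 61 62
f 52 56 60
f 56 62 55
f 62 61 53
f 61 58 57
f 58 52 59
f 54 60 55
f 54 55 53
f 54 53 57
f 54 57 59
f 54 59 60
f 55 60 56
f 53 55 62
f 57 53 61
f 59 57 58
f 60 59 52
f 64 63 66
f 64 66 65
f 66 63 67
f 66 67 65
f 67 63 68
f 67 68 65
f 68 63 69
f 68 69 65
f 69 63 70
f 69 70 65
f 70 63 71
f 70 71 65
f 71 63 72
f 71 72 65
f 72 63 73
f 72 73 65
f 73 63 74
f 73 74 65
f 74 63 75
f 74 75 65
f 75 63 76
f 75 76 65
f 76 63 77
f 76 77 65
f 77 63 78
f 77 78 65
f 78 63 64
f 78 64 65



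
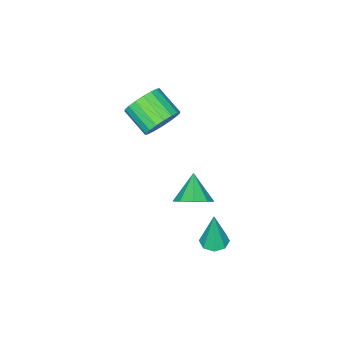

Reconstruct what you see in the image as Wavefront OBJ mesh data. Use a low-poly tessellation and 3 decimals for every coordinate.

v -0.972 1.686 -0.697
v -0.591 2.059 -0.061
v -1.708 1.014 0.137
v -1.045 2.36 -0.22
v -1.466 2.346 -0.601
v -1.655 2.023 -1.028
v -1.524 1.542 -1.3
v -1.136 1.128 -1.29
v -0.67 0.976 -1.003
v -0.346 1.155 -0.573
v -0.315 1.583 -0.201
v -1.599 2.278 -3.554
v -1.135 2.687 -3.579
v -1.521 2.302 -1.726
v -1.56 2.896 -3.564
v -2.009 2.743 -3.543
v -2.217 2.317 -3.528
v -2.064 1.868 -3.529
v -1.638 1.659 -3.544
v -1.189 1.812 -3.565
v -0.981 2.238 -3.58
v -3.363 -2.222 -0.142
v -2.706 -1.963 0.431
v -2.799 -3.239 1.115
v -3.457 -3.498 0.542
v -3.042 -1.838 0.618
v -3.135 -3.114 1.302
v -3.443 -1.79 0.655
v -3.536 -3.065 1.338
v -3.827 -1.827 0.534
v -3.92 -3.102 1.217
v -4.12 -1.942 0.279
v -4.213 -3.217 0.962
v -4.263 -2.113 -0.059
v -4.356 -3.388 0.624
v -4.228 -2.305 -0.414
v -4.321 -3.581 0.269
v -4.021 -2.481 -0.715
v -4.114 -3.757 -0.031
v -3.685 -2.606 -0.902
v -3.778 -3.882 -0.218
v -3.284 -2.655 -0.938
v -3.377 -3.93 -0.255
v -2.9 -2.618 -0.817
v -2.993 -3.893 -0.134
v -2.607 -2.503 -0.562
v -2.7 -3.778 0.121
v -2.464 -2.332 -0.224
v -2.557 -3.607 0.459
v -2.499 -2.139 0.131
v -2.592 -3.415 0.814
f 2 1 4
f 2 4 3
f 4 1 5
f 4 5 3
f 5 1 6
f 5 6 3
f 6 1 7
f 6 7 3
f 7 1 8
f 7 8 3
f 8 1 9
f 8 9 3
f 9 1 10
f 9 10 3
f 10 1 11
f 10 11 3
f 11 1 2
f 11 2 3
f 13 12 15
f 13 15 14
f 15 12 16
f 15 16 14
f 16 12 17
f 16 17 14
f 17 12 18
f 17 18 14
f 18 12 19
f 18 19 14
f 19 12 20
f 19 20 14
f 20 12 21
f 20 21 14
f 21 12 13
f 21 13 14
f 23 22 26
f 23 26 24
f 24 26 27
f 24 27 25
f 26 22 28
f 26 28 27
f 27 28 29
f 27 29 25
f 28 22 30
f 28 30 29
f 29 30 31
f 29 31 25
f 30 22 32
f 30 32 31
f 31 32 33
f 31 33 25
f 32 22 34
f 32 34 33
f 33 34 35
f 33 35 25
f 34 22 36
f 34 36 35
f 35 36 37
f 35 37 25
f 36 22 38
f 36 38 37
f 37 38 39
f 37 39 25
f 38 22 40
f 38 40 39
f 39 40 41
f 39 41 25
f 40 22 42
f 40 42 41
f 41 42 43
f 41 43 25
f 42 22 44
f 42 44 43
f 43 44 45
f 43 45 25
f 44 22 46
f 44 46 45
f 45 46 47
f 45 47 25
f 46 22 48
f 46 48 47
f 47 48 49
f 47 49 25
f 48 22 50
f 48 50 49
f 49 50 51
f 49 51 25
f 50 22 23
f 50 23 51
f 51 23 24
f 51 24 25



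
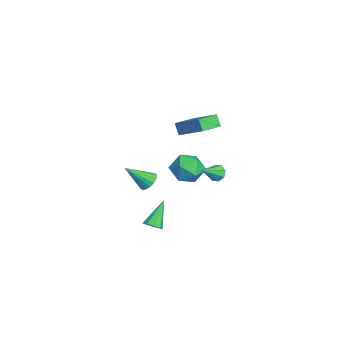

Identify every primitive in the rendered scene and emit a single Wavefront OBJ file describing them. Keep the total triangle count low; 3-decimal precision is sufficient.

v 3.974 -2.7 -3.848
v 4.298 -3.002 -3.458
v 3.006 -1.94 -2.452
v 4.47 -2.644 -3.534
v 4.409 -2.313 -3.756
v 4.145 -2.163 -4.022
v 3.8 -2.264 -4.205
v 3.536 -2.57 -4.222
v 3.477 -2.936 -4.063
v 3.65 -3.192 -3.803
v 3.975 -3.218 -3.565
v -1.18 1.597 -3.166
v -0.67 1.928 -3.204
v -0.48 0.603 -2.414
v -0.923 2.034 -2.827
v -1.328 1.885 -2.648
v -1.646 1.566 -2.773
v -1.691 1.266 -3.127
v -1.437 1.16 -3.505
v -1.033 1.31 -3.683
v -0.715 1.628 -3.559
v 0.528 -2.525 -2.463
v 1.135 -2.722 -2.699
v 0.572 -3.855 -1.237
v 1.208 -2.505 -2.467
v 1.125 -2.294 -2.234
v 0.906 -2.135 -2.053
v 0.6 -2.065 -1.967
v 0.277 -2.101 -1.994
v 0.012 -2.234 -2.128
v -0.135 -2.433 -2.34
v -0.13 -2.653 -2.579
v 0.026 -2.844 -2.792
v 0.297 -2.962 -2.929
v 0.62 -2.979 -2.96
v 0.923 -2.893 -2.877
v -2.872 0.621 -2.715
v -2.015 1.091 -3.314
v -2.245 -1.071 -3.146
v -1.388 -0.601 -3.745
v -1.406 -0.51 -2.603
v -1.793 0.535 -2.336
v -2.467 -0.515 -4.124
v -2.854 0.53 -3.857
v -1.765 0.389 -4.185
v -1.109 0.392 -3.245
v -3.151 -0.372 -3.215
v -2.495 -0.369 -2.275
v -4.546 0.875 -1.509
v -4.963 0.687 -0.745
v -3.323 2.096 -0.542
v -3.74 1.908 0.222
v -3.56 -0.308 -1.262
v -3.977 -0.496 -0.498
v -2.337 0.913 -0.295
v -2.754 0.725 0.469
f 2 1 4
f 2 4 3
f 4 1 5
f 4 5 3
f 5 1 6
f 5 6 3
f 6 1 7
f 6 7 3
f 7 1 8
f 7 8 3
f 8 1 9
f 8 9 3
f 9 1 10
f 9 10 3
f 10 1 11
f 10 11 3
f 11 1 2
f 11 2 3
f 13 12 15
f 13 15 14
f 15 12 16
f 15 16 14
f 16 12 17
f 16 17 14
f 17 12 18
f 17 18 14
f 18 12 19
f 18 19 14
f 19 12 20
f 19 20 14
f 20 12 21
f 20 21 14
f 21 12 13
f 21 13 14
f 23 22 25
f 23 25 24
f 25 22 26
f 25 26 24
f 26 22 27
f 26 27 24
f 27 22 28
f 27 28 24
f 28 22 29
f 28 29 24
f 29 22 30
f 29 30 24
f 30 22 31
f 30 31 24
f 31 22 32
f 31 32 24
f 32 22 33
f 32 33 24
f 33 22 34
f 33 34 24
f 34 22 35
f 34 35 24
f 35 22 36
f 35 36 24
f 36 22 23
f 36 23 24
f 37 48 42
f 37 42 38
f 37 38 44
f 37 44 47
f 37 47 48
f 38 42 46
f 42 48 41
f 48 47 39
f 47 44 43
f 44 38 45
f 40 46 41
f 40 41 39
f 40 39 43
f 40 43 45
f 40 45 46
f 41 46 42
f 39 41 48
f 43 39 47
f 45 43 44
f 46 45 38
f 50 52 49
f 53 50 49
f 49 52 51
f 51 53 49
f 50 56 52
f 54 50 53
f 54 56 50
f 52 56 51
f 55 53 51
f 51 56 55
f 55 54 53
f 56 54 55



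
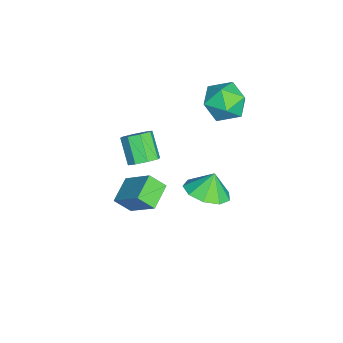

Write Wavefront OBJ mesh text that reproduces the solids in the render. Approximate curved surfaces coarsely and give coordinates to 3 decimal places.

v -0.454 -3.561 -1.245
v 0.129 -3.881 -0.856
v -0.824 -4.34 0.194
v -1.406 -4.019 -0.195
v 0.033 -3.322 -0.699
v -0.919 -3.78 0.351
v -0.347 -2.902 -0.861
v -1.3 -3.36 0.189
v -0.79 -2.868 -1.248
v -1.743 -3.327 -0.198
v -1.036 -3.24 -1.634
v -1.989 -3.699 -0.584
v -0.941 -3.8 -1.791
v -1.893 -4.258 -0.741
v -0.56 -4.22 -1.629
v -1.513 -4.678 -0.579
v -0.117 -4.253 -1.242
v -1.07 -4.712 -0.192
v 3.912 -0.318 1.744
v 4.783 0.31 1.858
v 3.568 -0.022 2.736
v 4.231 0.695 1.552
v 3.53 0.606 1.336
v 3.008 0.084 1.311
v 2.908 -0.626 1.489
v 3.278 -1.192 1.787
v 3.944 -1.349 2.065
v 4.595 -1.024 2.193
v 4.926 -0.369 2.111
v 1.484 -3.949 -3.014
v 1.484 -4.711 -2.306
v 0.249 -3.562 -2.598
v 0.249 -4.324 -1.89
v 2.291 -2.756 -1.73
v 2.291 -3.518 -1.022
v 1.056 -2.369 -1.314
v 1.056 -3.131 -0.606
v -1.322 0.875 3.289
v -0.472 0.148 3.041
v -2.508 -0.188 2.339
v -1.658 -0.915 2.091
v -2.043 -0.829 3.167
v -1.31 -0.172 3.754
v -1.67 0.132 1.626
v -0.937 0.789 2.213
v -0.687 -0.312 2.013
v -0.918 -0.906 2.966
v -2.062 0.866 2.414
v -2.293 0.272 3.367
f 2 1 5
f 2 5 3
f 3 5 6
f 3 6 4
f 5 1 7
f 5 7 6
f 6 7 8
f 6 8 4
f 7 1 9
f 7 9 8
f 8 9 10
f 8 10 4
f 9 1 11
f 9 11 10
f 10 11 12
f 10 12 4
f 11 1 13
f 11 13 12
f 12 13 14
f 12 14 4
f 13 1 15
f 13 15 14
f 14 15 16
f 14 16 4
f 15 1 17
f 15 17 16
f 16 17 18
f 16 18 4
f 17 1 2
f 17 2 18
f 18 2 3
f 18 3 4
f 20 19 22
f 20 22 21
f 22 19 23
f 22 23 21
f 23 19 24
f 23 24 21
f 24 19 25
f 24 25 21
f 25 19 26
f 25 26 21
f 26 19 27
f 26 27 21
f 27 19 28
f 27 28 21
f 28 19 29
f 28 29 21
f 29 19 20
f 29 20 21
f 31 33 30
f 34 31 30
f 30 33 32
f 32 34 30
f 31 37 33
f 35 31 34
f 35 37 31
f 33 37 32
f 36 34 32
f 32 37 36
f 36 35 34
f 37 35 36
f 38 49 43
f 38 43 39
f 38 39 45
f 38 45 48
f 38 48 49
f 39 43 47
f 43 49 42
f 49 48 40
f 48 45 44
f 45 39 46
f 41 47 42
f 41 42 40
f 41 40 44
f 41 44 46
f 41 46 47
f 42 47 43
f 40 42 49
f 44 40 48
f 46 44 45
f 47 46 39



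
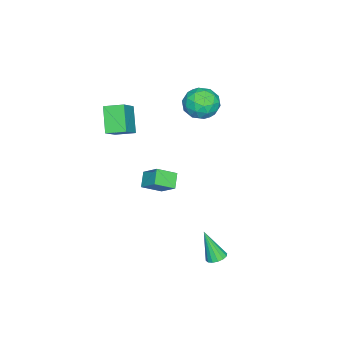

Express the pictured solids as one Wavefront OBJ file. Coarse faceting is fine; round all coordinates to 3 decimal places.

v -4.101 1.159 3.639
v -3.06 0.574 3.83
v -4.86 -0.454 2.83
v -3.819 -1.039 3.021
v -4.517 -0.727 3.957
v -4.048 0.27 4.457
v -3.872 -0.15 2.203
v -3.403 0.847 2.703
v -2.918 -0.235 2.942
v -3.317 -0.592 4.026
v -4.603 0.712 2.634
v -5.002 0.355 3.718
v -3.514 1.008 3.805
v -4.406 -0.888 2.855
v -4.816 -0.704 3.405
v -4.204 -1.048 3.517
v -4.095 0.829 4.174
v -3.483 0.485 4.286
v -4.339 -0.279 4.361
v -4.437 -0.365 2.374
v -3.825 -0.709 2.486
v -3.716 1.168 3.143
v -3.104 0.824 3.255
v -3.581 0.399 2.299
v -2.819 0.188 3.395
v -3.265 -0.759 2.92
v -3.296 -0.237 2.439
v -3.021 0.349 2.733
v -3.053 -0.021 4.033
v -3.499 -0.969 3.557
v -3.909 -0.785 4.108
v -3.634 -0.2 4.402
v -2.97 -0.496 3.511
v -4.421 1.089 3.103
v -4.867 0.141 2.627
v -4.286 0.32 2.258
v -4.011 0.905 2.552
v -4.655 0.879 3.74
v -5.101 -0.068 3.265
v -4.899 -0.229 3.927
v -4.624 0.357 4.221
v -4.95 0.616 3.149
v 2.477 3.681 -4.545
v 3.018 4.002 -4.382
v 2.383 2.859 -2.615
v 2.767 4.211 -4.305
v 2.437 4.279 -4.292
v 2.119 4.186 -4.347
v 1.896 3.959 -4.455
v 1.828 3.656 -4.587
v 1.935 3.361 -4.708
v 2.187 3.151 -4.785
v 2.516 3.084 -4.798
v 2.835 3.176 -4.743
v 3.058 3.404 -4.635
v 3.125 3.706 -4.503
v -1.332 -4.417 3.405
v 0.174 -4.326 4.609
v -1.632 -3.237 3.691
v -0.126 -3.146 4.895
v -0.234 -3.794 1.985
v 1.272 -3.703 3.189
v -0.534 -2.614 2.271
v 0.972 -2.523 3.475
v 2.859 -0.631 1.912
v 3.3 0.382 2.819
v 2.104 0.28 1.261
v 2.546 1.293 2.168
v 3.674 -0.413 1.272
v 4.116 0.6 2.179
v 2.92 0.498 0.621
v 3.361 1.511 1.528
f 1 38 17
f 38 12 41
f 17 41 6
f 38 41 17
f 1 17 13
f 17 6 18
f 13 18 2
f 17 18 13
f 1 13 22
f 13 2 23
f 22 23 8
f 13 23 22
f 1 22 34
f 22 8 37
f 34 37 11
f 22 37 34
f 1 34 38
f 34 11 42
f 38 42 12
f 34 42 38
f 2 18 29
f 18 6 32
f 29 32 10
f 18 32 29
f 6 41 19
f 41 12 40
f 19 40 5
f 41 40 19
f 12 42 39
f 42 11 35
f 39 35 3
f 42 35 39
f 11 37 36
f 37 8 24
f 36 24 7
f 37 24 36
f 8 23 28
f 23 2 25
f 28 25 9
f 23 25 28
f 4 30 16
f 30 10 31
f 16 31 5
f 30 31 16
f 4 16 14
f 16 5 15
f 14 15 3
f 16 15 14
f 4 14 21
f 14 3 20
f 21 20 7
f 14 20 21
f 4 21 26
f 21 7 27
f 26 27 9
f 21 27 26
f 4 26 30
f 26 9 33
f 30 33 10
f 26 33 30
f 5 31 19
f 31 10 32
f 19 32 6
f 31 32 19
f 3 15 39
f 15 5 40
f 39 40 12
f 15 40 39
f 7 20 36
f 20 3 35
f 36 35 11
f 20 35 36
f 9 27 28
f 27 7 24
f 28 24 8
f 27 24 28
f 10 33 29
f 33 9 25
f 29 25 2
f 33 25 29
f 44 43 46
f 44 46 45
f 46 43 47
f 46 47 45
f 47 43 48
f 47 48 45
f 48 43 49
f 48 49 45
f 49 43 50
f 49 50 45
f 50 43 51
f 50 51 45
f 51 43 52
f 51 52 45
f 52 43 53
f 52 53 45
f 53 43 54
f 53 54 45
f 54 43 55
f 54 55 45
f 55 43 56
f 55 56 45
f 56 43 44
f 56 44 45
f 58 60 57
f 61 58 57
f 57 60 59
f 59 61 57
f 58 64 60
f 62 58 61
f 62 64 58
f 60 64 59
f 63 61 59
f 59 64 63
f 63 62 61
f 64 62 63
f 66 68 65
f 69 66 65
f 65 68 67
f 67 69 65
f 66 72 68
f 70 66 69
f 70 72 66
f 68 72 67
f 71 69 67
f 67 72 71
f 71 70 69
f 72 70 71



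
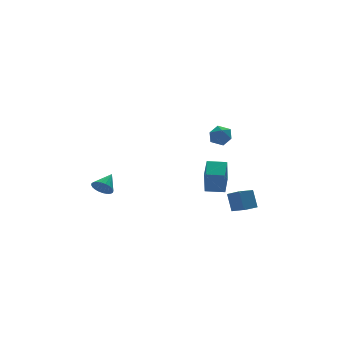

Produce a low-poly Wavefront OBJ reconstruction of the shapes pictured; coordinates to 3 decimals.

v 1.397 -1.885 3.27
v 1.683 -1.407 3.666
v 2.117 -2.633 3.654
v 2.403 -2.155 4.05
v 1.772 -2.379 4.186
v 1.327 -1.917 3.95
v 2.473 -2.123 3.37
v 2.028 -1.661 3.134
v 2.348 -1.554 3.728
v 1.915 -1.712 4.232
v 1.885 -2.328 3.088
v 1.452 -2.486 3.592
v -0.027 -3.803 0.858
v -0.297 -4.199 2.226
v 0.66 -2.867 1.265
v 0.39 -3.263 2.633
v 0.79 -4.397 0.847
v 0.52 -4.793 2.215
v 1.477 -3.461 1.254
v 1.207 -3.857 2.622
v -2.188 3.168 -1.193
v -1.854 3.242 -1.734
v -1.332 3.732 -0.587
v -1.992 3.45 -1.733
v -2.16 3.615 -1.649
v -2.332 3.712 -1.497
v -2.482 3.726 -1.298
v -2.587 3.655 -1.083
v -2.632 3.51 -0.884
v -2.609 3.313 -0.733
v -2.521 3.093 -0.652
v -2.383 2.885 -0.653
v -2.215 2.72 -0.736
v -2.043 2.623 -0.889
v -1.893 2.609 -1.088
v -1.788 2.68 -1.303
v -1.743 2.825 -1.501
v -1.766 3.023 -1.652
v 1.971 -4.222 -0.635
v 2.046 -3.643 0.321
v 1.724 -3.473 -1.069
v 1.799 -2.894 -0.113
v 2.901 -4.026 -0.827
v 2.976 -3.447 0.129
v 2.654 -3.277 -1.261
v 2.729 -2.698 -0.305
f 1 12 6
f 1 6 2
f 1 2 8
f 1 8 11
f 1 11 12
f 2 6 10
f 6 12 5
f 12 11 3
f 11 8 7
f 8 2 9
f 4 10 5
f 4 5 3
f 4 3 7
f 4 7 9
f 4 9 10
f 5 10 6
f 3 5 12
f 7 3 11
f 9 7 8
f 10 9 2
f 14 16 13
f 17 14 13
f 13 16 15
f 15 17 13
f 14 20 16
f 18 14 17
f 18 20 14
f 16 20 15
f 19 17 15
f 15 20 19
f 19 18 17
f 20 18 19
f 22 21 24
f 22 24 23
f 24 21 25
f 24 25 23
f 25 21 26
f 25 26 23
f 26 21 27
f 26 27 23
f 27 21 28
f 27 28 23
f 28 21 29
f 28 29 23
f 29 21 30
f 29 30 23
f 30 21 31
f 30 31 23
f 31 21 32
f 31 32 23
f 32 21 33
f 32 33 23
f 33 21 34
f 33 34 23
f 34 21 35
f 34 35 23
f 35 21 36
f 35 36 23
f 36 21 37
f 36 37 23
f 37 21 38
f 37 38 23
f 38 21 22
f 38 22 23
f 40 42 39
f 43 40 39
f 39 42 41
f 41 43 39
f 40 46 42
f 44 40 43
f 44 46 40
f 42 46 41
f 45 43 41
f 41 46 45
f 45 44 43
f 46 44 45



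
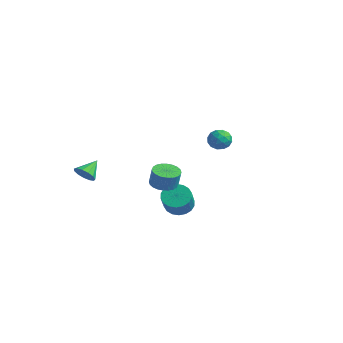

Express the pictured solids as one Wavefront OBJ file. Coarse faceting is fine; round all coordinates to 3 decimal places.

v -3.224 -3.416 -0.817
v -2.542 -3.272 -0.757
v -3.496 -2.444 -0.063
v -2.672 -3.068 -1.068
v -2.977 -2.974 -1.299
v -3.361 -3.02 -1.377
v -3.701 -3.192 -1.278
v -3.89 -3.436 -1.032
v -3.868 -3.673 -0.717
v -3.641 -3.829 -0.435
v -3.282 -3.854 -0.273
v -2.905 -3.739 -0.284
v -2.629 -3.523 -0.465
v 3.525 -1.689 -0.96
v 4.151 -1.689 -1.474
v 5.021 -2.431 -0.413
v 4.395 -2.431 0.1
v 4.195 -1.38 -1.294
v 5.065 -2.122 -0.233
v 4.107 -1.132 -1.048
v 4.977 -1.874 0.013
v 3.903 -0.994 -0.784
v 4.773 -1.737 0.277
v 3.624 -0.994 -0.556
v 4.494 -1.737 0.505
v 3.326 -1.132 -0.407
v 4.196 -1.874 0.654
v 3.067 -1.38 -0.368
v 3.937 -2.122 0.693
v 2.899 -1.689 -0.447
v 3.769 -2.431 0.614
v 2.855 -1.998 -0.627
v 3.725 -2.74 0.434
v 2.943 -2.246 -0.873
v 3.813 -2.988 0.188
v 3.147 -2.383 -1.137
v 4.017 -3.126 -0.076
v 3.426 -2.383 -1.365
v 4.296 -3.126 -0.304
v 3.724 -2.246 -1.514
v 4.594 -2.988 -0.453
v 3.983 -1.998 -1.553
v 4.853 -2.74 -0.492
v 3.413 -2.561 0.664
v 4.009 -2.125 0.486
v 4.324 -2.143 1.498
v 3.727 -2.579 1.676
v 3.806 -1.92 0.553
v 4.12 -1.938 1.565
v 3.542 -1.813 0.637
v 3.857 -1.831 1.649
v 3.259 -1.819 0.725
v 3.574 -1.837 1.737
v 2.999 -1.939 0.804
v 3.314 -1.957 1.816
v 2.803 -2.153 0.861
v 3.117 -2.171 1.873
v 2.699 -2.429 0.888
v 3.013 -2.447 1.9
v 2.703 -2.726 0.882
v 3.018 -2.744 1.894
v 2.816 -2.997 0.842
v 3.131 -3.015 1.854
v 3.02 -3.202 0.775
v 3.334 -3.22 1.787
v 3.283 -3.309 0.691
v 3.598 -3.327 1.703
v 3.566 -3.303 0.603
v 3.881 -3.321 1.615
v 3.826 -3.183 0.524
v 4.141 -3.201 1.536
v 4.023 -2.969 0.467
v 4.337 -2.987 1.479
v 4.127 -2.693 0.44
v 4.441 -2.711 1.452
v 4.122 -2.396 0.446
v 4.437 -2.414 1.458
v 0.225 3.865 1.229
v 0.687 3.392 1.552
v -0.667 3.088 1.368
v -0.205 2.615 1.691
v -0.391 3.239 2.033
v 0.16 3.719 1.948
v -0.14 2.761 0.972
v 0.411 3.241 0.887
v 0.462 2.709 1.393
v 0.306 3.005 2.049
v -0.286 3.475 0.871
v -0.442 3.771 1.527
v 0.534 3.697 1.378
v -0.514 2.783 1.542
v -0.624 3.15 1.743
v -0.352 2.872 1.933
v 0.224 3.889 1.611
v 0.496 3.611 1.801
v -0.138 3.521 2.084
v -0.476 2.869 1.119
v -0.204 2.591 1.309
v 0.372 3.608 0.987
v 0.644 3.33 1.177
v 0.158 2.959 0.836
v 0.673 3.017 1.475
v 0.149 2.561 1.556
v 0.187 2.646 1.134
v 0.511 2.929 1.084
v 0.582 3.191 1.86
v 0.058 2.735 1.942
v -0.052 3.101 2.143
v 0.272 3.384 2.093
v 0.45 2.79 1.767
v -0.038 3.745 0.978
v -0.562 3.289 1.06
v -0.252 3.096 0.827
v 0.072 3.379 0.777
v -0.129 3.919 1.364
v -0.653 3.463 1.445
v -0.491 3.551 1.836
v -0.167 3.834 1.786
v -0.43 3.69 1.153
f 2 1 4
f 2 4 3
f 4 1 5
f 4 5 3
f 5 1 6
f 5 6 3
f 6 1 7
f 6 7 3
f 7 1 8
f 7 8 3
f 8 1 9
f 8 9 3
f 9 1 10
f 9 10 3
f 10 1 11
f 10 11 3
f 11 1 12
f 11 12 3
f 12 1 13
f 12 13 3
f 13 1 2
f 13 2 3
f 15 14 18
f 15 18 16
f 16 18 19
f 16 19 17
f 18 14 20
f 18 20 19
f 19 20 21
f 19 21 17
f 20 14 22
f 20 22 21
f 21 22 23
f 21 23 17
f 22 14 24
f 22 24 23
f 23 24 25
f 23 25 17
f 24 14 26
f 24 26 25
f 25 26 27
f 25 27 17
f 26 14 28
f 26 28 27
f 27 28 29
f 27 29 17
f 28 14 30
f 28 30 29
f 29 30 31
f 29 31 17
f 30 14 32
f 30 32 31
f 31 32 33
f 31 33 17
f 32 14 34
f 32 34 33
f 33 34 35
f 33 35 17
f 34 14 36
f 34 36 35
f 35 36 37
f 35 37 17
f 36 14 38
f 36 38 37
f 37 38 39
f 37 39 17
f 38 14 40
f 38 40 39
f 39 40 41
f 39 41 17
f 40 14 42
f 40 42 41
f 41 42 43
f 41 43 17
f 42 14 15
f 42 15 43
f 43 15 16
f 43 16 17
f 45 44 48
f 45 48 46
f 46 48 49
f 46 49 47
f 48 44 50
f 48 50 49
f 49 50 51
f 49 51 47
f 50 44 52
f 50 52 51
f 51 52 53
f 51 53 47
f 52 44 54
f 52 54 53
f 53 54 55
f 53 55 47
f 54 44 56
f 54 56 55
f 55 56 57
f 55 57 47
f 56 44 58
f 56 58 57
f 57 58 59
f 57 59 47
f 58 44 60
f 58 60 59
f 59 60 61
f 59 61 47
f 60 44 62
f 60 62 61
f 61 62 63
f 61 63 47
f 62 44 64
f 62 64 63
f 63 64 65
f 63 65 47
f 64 44 66
f 64 66 65
f 65 66 67
f 65 67 47
f 66 44 68
f 66 68 67
f 67 68 69
f 67 69 47
f 68 44 70
f 68 70 69
f 69 70 71
f 69 71 47
f 70 44 72
f 70 72 71
f 71 72 73
f 71 73 47
f 72 44 74
f 72 74 73
f 73 74 75
f 73 75 47
f 74 44 76
f 74 76 75
f 75 76 77
f 75 77 47
f 76 44 45
f 76 45 77
f 77 45 46
f 77 46 47
f 78 115 94
f 115 89 118
f 94 118 83
f 115 118 94
f 78 94 90
f 94 83 95
f 90 95 79
f 94 95 90
f 78 90 99
f 90 79 100
f 99 100 85
f 90 100 99
f 78 99 111
f 99 85 114
f 111 114 88
f 99 114 111
f 78 111 115
f 111 88 119
f 115 119 89
f 111 119 115
f 79 95 106
f 95 83 109
f 106 109 87
f 95 109 106
f 83 118 96
f 118 89 117
f 96 117 82
f 118 117 96
f 89 119 116
f 119 88 112
f 116 112 80
f 119 112 116
f 88 114 113
f 114 85 101
f 113 101 84
f 114 101 113
f 85 100 105
f 100 79 102
f 105 102 86
f 100 102 105
f 81 107 93
f 107 87 108
f 93 108 82
f 107 108 93
f 81 93 91
f 93 82 92
f 91 92 80
f 93 92 91
f 81 91 98
f 91 80 97
f 98 97 84
f 91 97 98
f 81 98 103
f 98 84 104
f 103 104 86
f 98 104 103
f 81 103 107
f 103 86 110
f 107 110 87
f 103 110 107
f 82 108 96
f 108 87 109
f 96 109 83
f 108 109 96
f 80 92 116
f 92 82 117
f 116 117 89
f 92 117 116
f 84 97 113
f 97 80 112
f 113 112 88
f 97 112 113
f 86 104 105
f 104 84 101
f 105 101 85
f 104 101 105
f 87 110 106
f 110 86 102
f 106 102 79
f 110 102 106



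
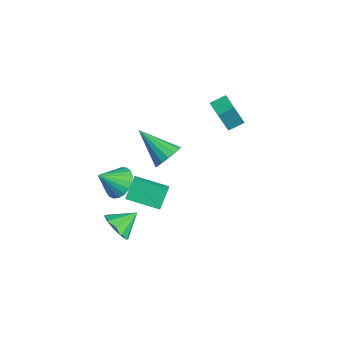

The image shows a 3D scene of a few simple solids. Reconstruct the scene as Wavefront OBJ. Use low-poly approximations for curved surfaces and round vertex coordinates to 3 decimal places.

v 0.986 -2.984 -1.978
v 1.674 -2.526 -1.452
v 0.934 -4.096 -0.942
v 1.331 -2.368 -1.299
v 0.928 -2.316 -1.264
v 0.535 -2.38 -1.352
v 0.221 -2.548 -1.549
v 0.038 -2.792 -1.819
v 0.02 -3.069 -2.118
v 0.168 -3.332 -2.392
v 0.458 -3.534 -2.594
v 0.839 -3.642 -2.69
v 1.246 -3.635 -2.663
v 1.608 -3.517 -2.517
v 1.862 -3.306 -2.279
v 1.964 -3.039 -1.988
v 1.898 -2.764 -1.695
v 3.164 -1.137 1.583
v 3.591 -0.956 2.295
v 1.616 -2.103 2.757
v 3.327 -0.611 2.23
v 3.018 -0.406 1.992
v 2.749 -0.397 1.645
v 2.59 -0.586 1.28
v 2.586 -0.923 0.997
v 2.736 -1.317 0.871
v 3.001 -1.662 0.935
v 3.309 -1.867 1.173
v 3.579 -1.876 1.521
v 3.737 -1.687 1.885
v 3.742 -1.35 2.168
v 1.26 -2.708 -3.006
v 0.752 -2.038 -2.001
v 2.307 -1.228 -3.465
v 1.799 -0.558 -2.461
v 1.861 -2.982 -2.519
v 1.353 -2.312 -1.515
v 2.908 -1.502 -2.979
v 2.4 -0.832 -1.974
v 0.03 3.024 0.419
v 0.2 2.344 2.109
v 0.055 3.906 0.771
v 0.225 3.225 2.462
v 1.075 3.035 0.318
v 1.245 2.354 2.009
v 1.1 3.916 0.671
v 1.27 3.236 2.361
v 3.515 -4.101 -2.852
v 4.03 -3.664 -3.505
v 3.445 -2.939 -2.128
v 3.471 -3.606 -3.65
v 2.928 -3.738 -3.49
v 2.609 -4.008 -3.087
v 2.636 -4.314 -2.593
v 2.999 -4.538 -2.199
v 3.558 -4.595 -2.053
v 4.101 -4.464 -2.213
v 4.42 -4.193 -2.616
v 4.393 -3.888 -3.11
f 2 1 4
f 2 4 3
f 4 1 5
f 4 5 3
f 5 1 6
f 5 6 3
f 6 1 7
f 6 7 3
f 7 1 8
f 7 8 3
f 8 1 9
f 8 9 3
f 9 1 10
f 9 10 3
f 10 1 11
f 10 11 3
f 11 1 12
f 11 12 3
f 12 1 13
f 12 13 3
f 13 1 14
f 13 14 3
f 14 1 15
f 14 15 3
f 15 1 16
f 15 16 3
f 16 1 17
f 16 17 3
f 17 1 2
f 17 2 3
f 19 18 21
f 19 21 20
f 21 18 22
f 21 22 20
f 22 18 23
f 22 23 20
f 23 18 24
f 23 24 20
f 24 18 25
f 24 25 20
f 25 18 26
f 25 26 20
f 26 18 27
f 26 27 20
f 27 18 28
f 27 28 20
f 28 18 29
f 28 29 20
f 29 18 30
f 29 30 20
f 30 18 31
f 30 31 20
f 31 18 19
f 31 19 20
f 33 35 32
f 36 33 32
f 32 35 34
f 34 36 32
f 33 39 35
f 37 33 36
f 37 39 33
f 35 39 34
f 38 36 34
f 34 39 38
f 38 37 36
f 39 37 38
f 41 43 40
f 44 41 40
f 40 43 42
f 42 44 40
f 41 47 43
f 45 41 44
f 45 47 41
f 43 47 42
f 46 44 42
f 42 47 46
f 46 45 44
f 47 45 46
f 49 48 51
f 49 51 50
f 51 48 52
f 51 52 50
f 52 48 53
f 52 53 50
f 53 48 54
f 53 54 50
f 54 48 55
f 54 55 50
f 55 48 56
f 55 56 50
f 56 48 57
f 56 57 50
f 57 48 58
f 57 58 50
f 58 48 59
f 58 59 50
f 59 48 49
f 59 49 50



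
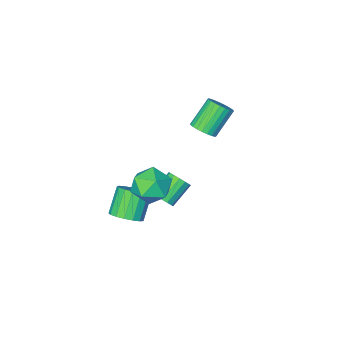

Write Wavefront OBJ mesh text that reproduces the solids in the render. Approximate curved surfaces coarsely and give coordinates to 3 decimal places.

v 2.26 -3.615 -4.495
v 2.958 -4.18 -4.293
v 2.098 -4.769 -2.964
v 1.4 -4.205 -3.165
v 3.052 -3.812 -4.069
v 2.191 -4.402 -2.74
v 2.964 -3.399 -3.943
v 2.104 -3.989 -2.614
v 2.715 -3.036 -3.943
v 1.855 -3.626 -2.614
v 2.362 -2.806 -4.07
v 1.501 -3.395 -2.74
v 1.986 -2.761 -4.294
v 1.125 -3.35 -2.964
v 1.672 -2.911 -4.563
v 0.811 -3.501 -3.234
v 1.493 -3.223 -4.818
v 0.632 -3.813 -3.488
v 1.49 -3.625 -4.998
v 0.629 -4.215 -3.668
v 1.664 -4.025 -5.063
v 0.803 -4.614 -3.733
v 1.974 -4.33 -4.998
v 1.113 -4.92 -3.668
v 2.349 -4.472 -4.817
v 1.489 -5.062 -3.488
v 2.705 -4.418 -4.563
v 1.844 -5.007 -3.233
v 1.153 -0.976 0.118
v 2.195 -0.786 0.606
v 1.965 -2.074 -1.186
v 3.007 -1.884 -0.698
v 2.208 -2.522 -0.136
v 1.706 -1.843 0.67
v 2.454 -1.017 -1.25
v 1.952 -0.338 -0.444
v 3 -0.811 -0.239
v 2.847 -1.741 0.449
v 1.313 -1.119 -1.029
v 1.16 -2.049 -0.341
v -1.599 -2.504 1.507
v -1.044 -2.555 1.994
v -2.226 -2.767 3.32
v -2.781 -2.716 2.833
v -1.093 -2.27 1.994
v -2.276 -2.482 3.321
v -1.22 -2.021 1.921
v -2.403 -2.234 3.248
v -1.405 -1.846 1.785
v -2.588 -2.058 3.111
v -1.619 -1.771 1.606
v -2.802 -1.983 2.933
v -1.83 -1.807 1.412
v -3.012 -2.019 2.739
v -2.005 -1.95 1.233
v -3.188 -2.162 2.559
v -2.119 -2.177 1.095
v -3.302 -2.389 2.421
v -2.154 -2.453 1.02
v -3.336 -2.665 2.346
v -2.104 -2.738 1.019
v -3.287 -2.95 2.346
v -1.977 -2.986 1.092
v -3.16 -3.199 2.419
v -1.792 -3.162 1.229
v -2.975 -3.374 2.555
v -1.578 -3.237 1.407
v -2.761 -3.449 2.734
v -1.368 -3.201 1.601
v -2.55 -3.413 2.928
v -1.192 -3.058 1.781
v -2.375 -3.27 3.107
v -1.078 -2.831 1.919
v -2.261 -3.043 3.245
v 1.045 -2.107 -2.467
v 1.437 -2.017 -1.931
v 0.248 -2.263 -1.018
v -0.145 -2.353 -1.553
v 1.314 -1.702 -2.007
v 0.125 -1.947 -1.093
v 1.119 -1.495 -2.205
v -0.071 -1.74 -1.292
v 0.904 -1.452 -2.474
v -0.286 -1.698 -1.561
v 0.727 -1.585 -2.741
v -0.463 -1.831 -1.827
v 0.635 -1.858 -2.934
v -0.555 -2.103 -2.021
v 0.652 -2.197 -3.002
v -0.537 -2.443 -2.089
v 0.775 -2.513 -2.927
v -0.414 -2.758 -2.013
v 0.971 -2.72 -2.728
v -0.219 -2.965 -1.815
v 1.186 -2.762 -2.459
v -0.004 -3.008 -1.546
v 1.363 -2.629 -2.193
v 0.173 -2.875 -1.279
v 1.455 -2.357 -1.999
v 0.265 -2.602 -1.086
f 2 1 5
f 2 5 3
f 3 5 6
f 3 6 4
f 5 1 7
f 5 7 6
f 6 7 8
f 6 8 4
f 7 1 9
f 7 9 8
f 8 9 10
f 8 10 4
f 9 1 11
f 9 11 10
f 10 11 12
f 10 12 4
f 11 1 13
f 11 13 12
f 12 13 14
f 12 14 4
f 13 1 15
f 13 15 14
f 14 15 16
f 14 16 4
f 15 1 17
f 15 17 16
f 16 17 18
f 16 18 4
f 17 1 19
f 17 19 18
f 18 19 20
f 18 20 4
f 19 1 21
f 19 21 20
f 20 21 22
f 20 22 4
f 21 1 23
f 21 23 22
f 22 23 24
f 22 24 4
f 23 1 25
f 23 25 24
f 24 25 26
f 24 26 4
f 25 1 27
f 25 27 26
f 26 27 28
f 26 28 4
f 27 1 2
f 27 2 28
f 28 2 3
f 28 3 4
f 29 40 34
f 29 34 30
f 29 30 36
f 29 36 39
f 29 39 40
f 30 34 38
f 34 40 33
f 40 39 31
f 39 36 35
f 36 30 37
f 32 38 33
f 32 33 31
f 32 31 35
f 32 35 37
f 32 37 38
f 33 38 34
f 31 33 40
f 35 31 39
f 37 35 36
f 38 37 30
f 42 41 45
f 42 45 43
f 43 45 46
f 43 46 44
f 45 41 47
f 45 47 46
f 46 47 48
f 46 48 44
f 47 41 49
f 47 49 48
f 48 49 50
f 48 50 44
f 49 41 51
f 49 51 50
f 50 51 52
f 50 52 44
f 51 41 53
f 51 53 52
f 52 53 54
f 52 54 44
f 53 41 55
f 53 55 54
f 54 55 56
f 54 56 44
f 55 41 57
f 55 57 56
f 56 57 58
f 56 58 44
f 57 41 59
f 57 59 58
f 58 59 60
f 58 60 44
f 59 41 61
f 59 61 60
f 60 61 62
f 60 62 44
f 61 41 63
f 61 63 62
f 62 63 64
f 62 64 44
f 63 41 65
f 63 65 64
f 64 65 66
f 64 66 44
f 65 41 67
f 65 67 66
f 66 67 68
f 66 68 44
f 67 41 69
f 67 69 68
f 68 69 70
f 68 70 44
f 69 41 71
f 69 71 70
f 70 71 72
f 70 72 44
f 71 41 73
f 71 73 72
f 72 73 74
f 72 74 44
f 73 41 42
f 73 42 74
f 74 42 43
f 74 43 44
f 76 75 79
f 76 79 77
f 77 79 80
f 77 80 78
f 79 75 81
f 79 81 80
f 80 81 82
f 80 82 78
f 81 75 83
f 81 83 82
f 82 83 84
f 82 84 78
f 83 75 85
f 83 85 84
f 84 85 86
f 84 86 78
f 85 75 87
f 85 87 86
f 86 87 88
f 86 88 78
f 87 75 89
f 87 89 88
f 88 89 90
f 88 90 78
f 89 75 91
f 89 91 90
f 90 91 92
f 90 92 78
f 91 75 93
f 91 93 92
f 92 93 94
f 92 94 78
f 93 75 95
f 93 95 94
f 94 95 96
f 94 96 78
f 95 75 97
f 95 97 96
f 96 97 98
f 96 98 78
f 97 75 99
f 97 99 98
f 98 99 100
f 98 100 78
f 99 75 76
f 99 76 100
f 100 76 77
f 100 77 78

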